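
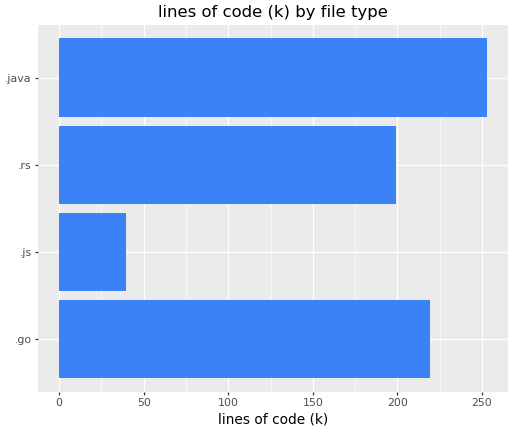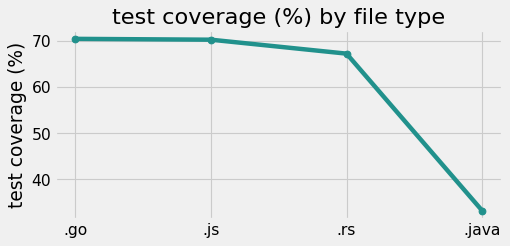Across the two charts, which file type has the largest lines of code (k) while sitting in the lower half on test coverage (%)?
.java

Chart 2 median test coverage (%) ≈ 70; below-median file types: .rs, .java. Among those, .java has the highest lines of code (k) (≈ 250).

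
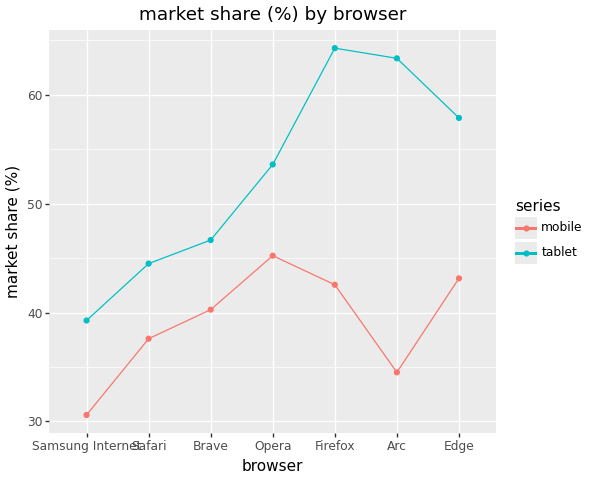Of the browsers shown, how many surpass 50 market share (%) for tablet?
4

Above 50: Opera, Firefox, Arc, Edge.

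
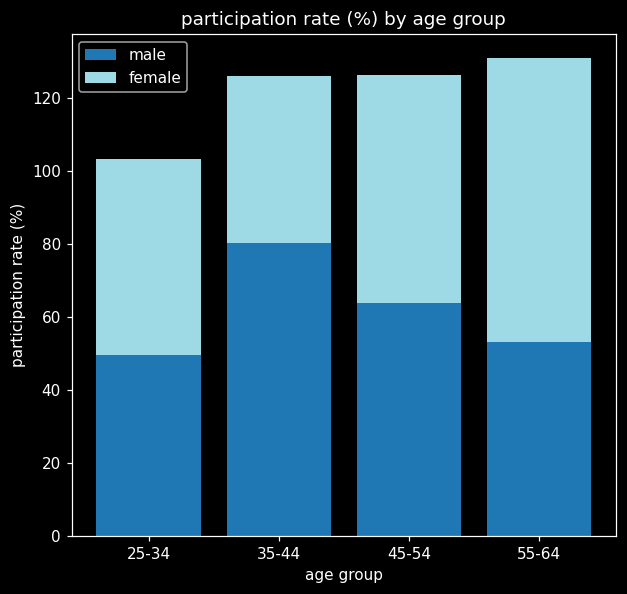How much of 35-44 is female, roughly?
≈ 40

female top ≈ 120, bottom ≈ 80; segment ≈ 40.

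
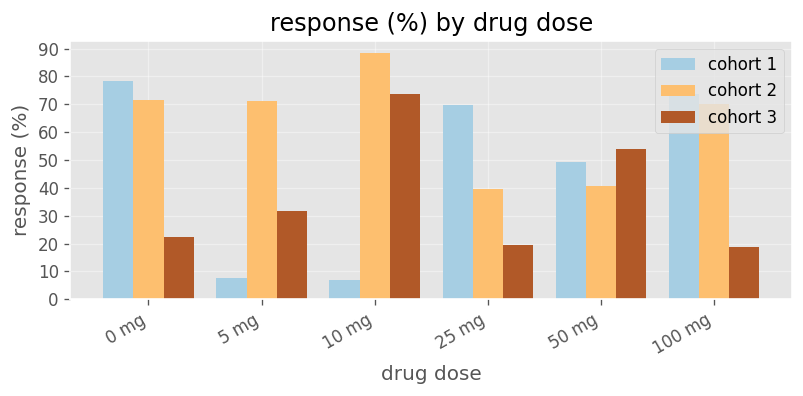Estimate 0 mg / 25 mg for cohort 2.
0 mg ≈ 70, 25 mg ≈ 40; 70/40 ≈ 1.75.

≈ 1.75×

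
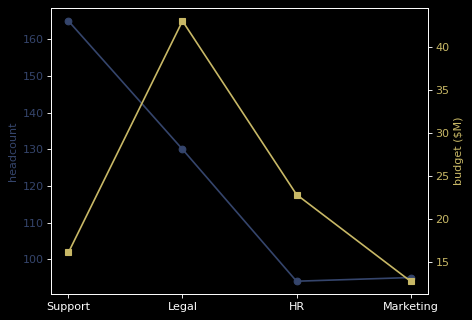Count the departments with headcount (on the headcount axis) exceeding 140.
Above 140: Support.

1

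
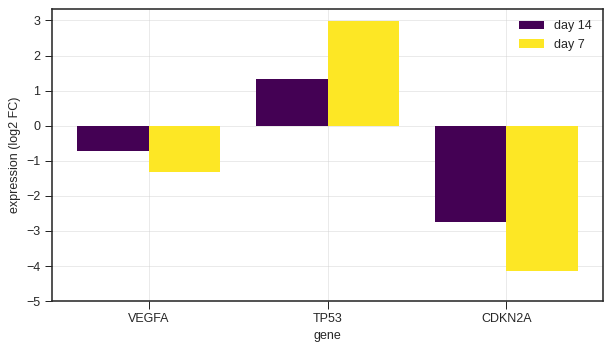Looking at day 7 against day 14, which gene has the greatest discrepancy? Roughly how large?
TP53, ≈ 2 log2 FC

TP53: day 7 ≈ 3, day 14 ≈ 1 → gap ≈ 2. Next-largest (CDKN2A) is only ≈ 1.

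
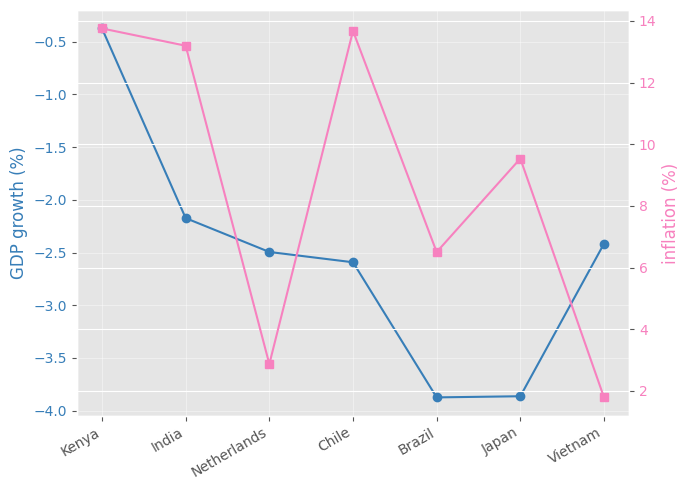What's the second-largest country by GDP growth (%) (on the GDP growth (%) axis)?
Top 3 (on the GDP growth (%) axis): Kenya ≈ -0.5, India ≈ -2.0, Vietnam ≈ -2.5.

India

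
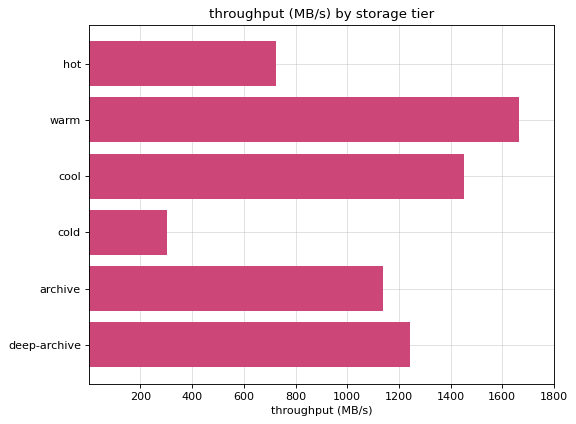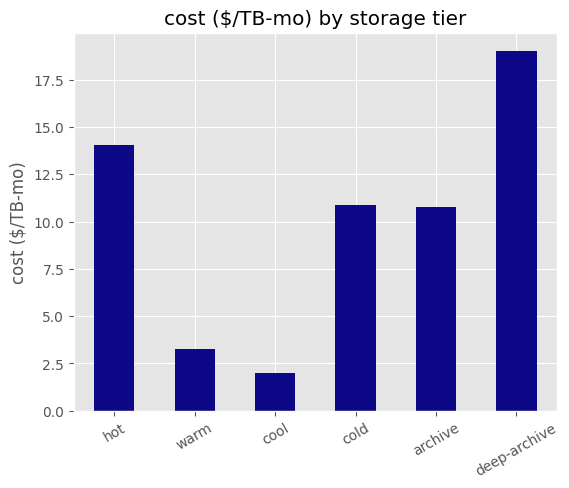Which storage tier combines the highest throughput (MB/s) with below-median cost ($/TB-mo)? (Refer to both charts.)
warm

Chart 2 median cost ($/TB-mo) ≈ 10; below-median storage tiers: warm, cool, archive. Among those, warm has the highest throughput (MB/s) (≈ 1600).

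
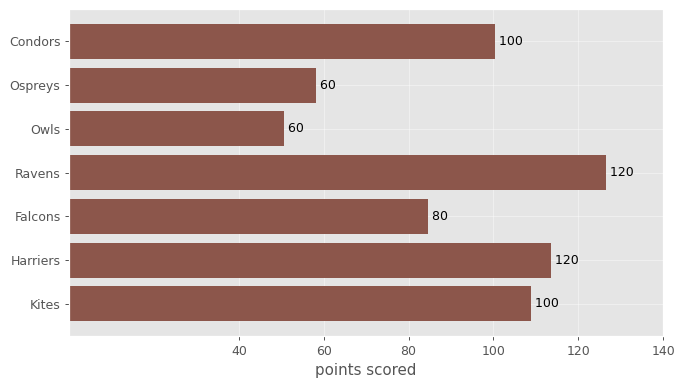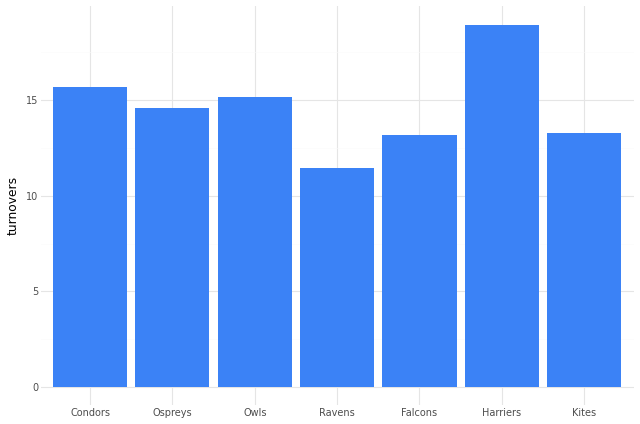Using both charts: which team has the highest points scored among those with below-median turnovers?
Chart 2 median turnovers ≈ 14; below-median teams: Ravens, Falcons, Kites. Among those, Ravens has the highest points scored (≈ 120).

Ravens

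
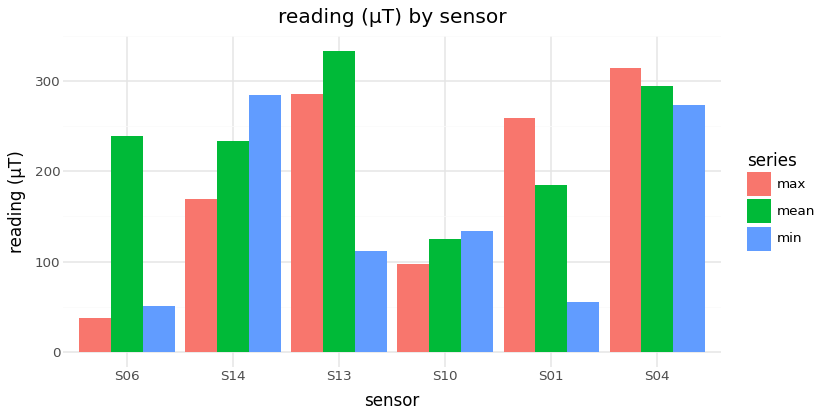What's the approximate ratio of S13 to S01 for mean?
S13 ≈ 350, S01 ≈ 200; 350/200 ≈ 1.75.

≈ 1.75×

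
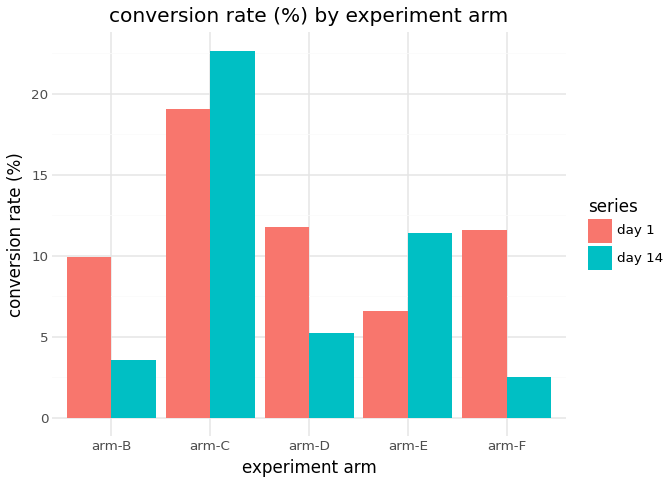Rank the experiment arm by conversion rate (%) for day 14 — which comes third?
arm-D

Top 4 for day 14: arm-C ≈ 22, arm-E ≈ 12, arm-D ≈ 6, arm-B ≈ 4.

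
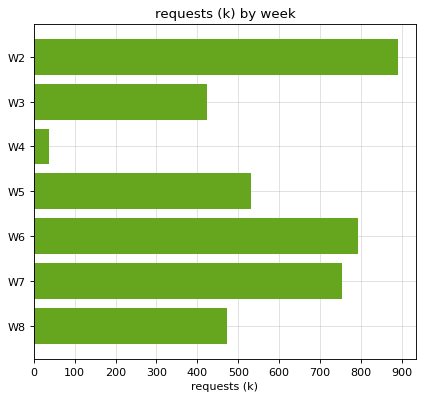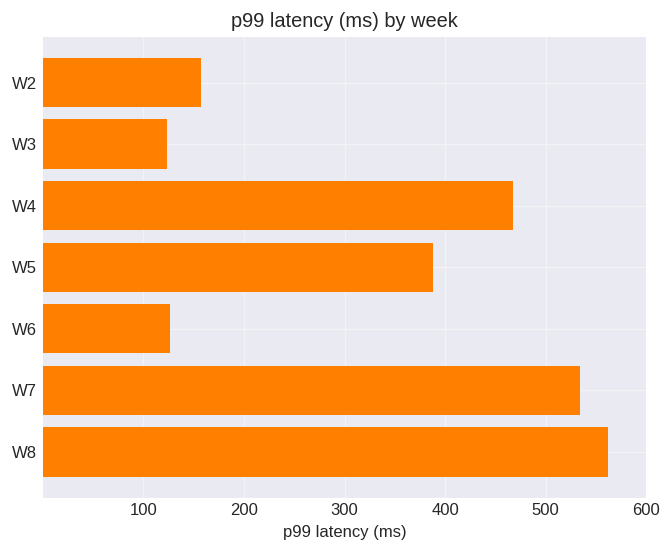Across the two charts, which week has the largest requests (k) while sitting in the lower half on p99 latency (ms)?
Chart 2 median p99 latency (ms) ≈ 400; below-median weeks: W2, W3, W6. Among those, W2 has the highest requests (k) (≈ 900).

W2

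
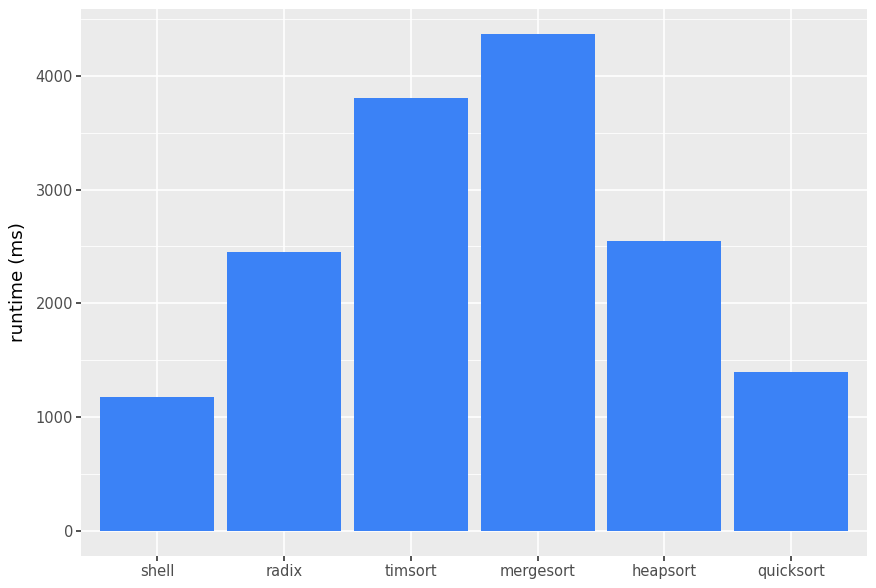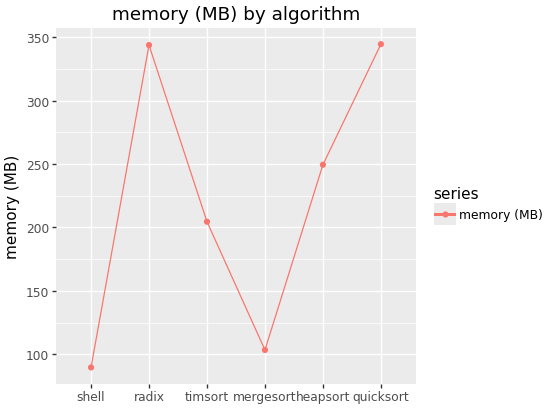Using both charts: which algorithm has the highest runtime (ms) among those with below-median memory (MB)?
mergesort

Chart 2 median memory (MB) ≈ 250; below-median algorithms: shell, timsort, mergesort. Among those, mergesort has the highest runtime (ms) (≈ 4500).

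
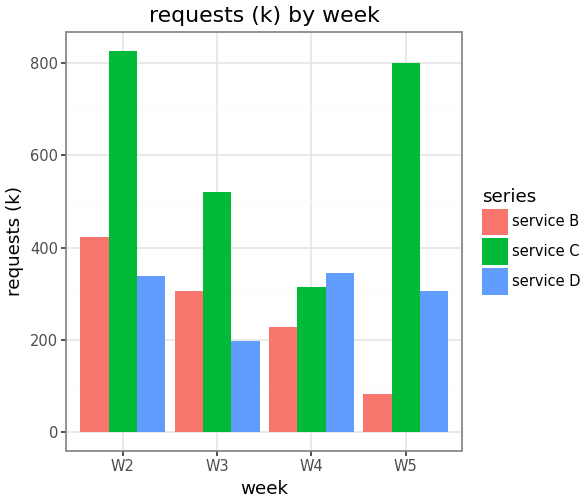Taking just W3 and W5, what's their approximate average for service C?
(500 + 800) / 2 ≈ 650.

≈ 650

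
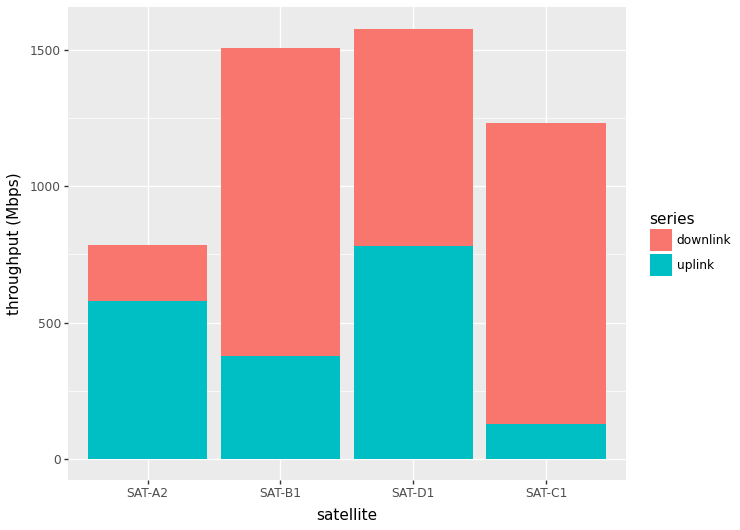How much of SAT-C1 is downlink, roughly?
≈ 1000

downlink top ≈ 1200, bottom ≈ 200; segment ≈ 1000.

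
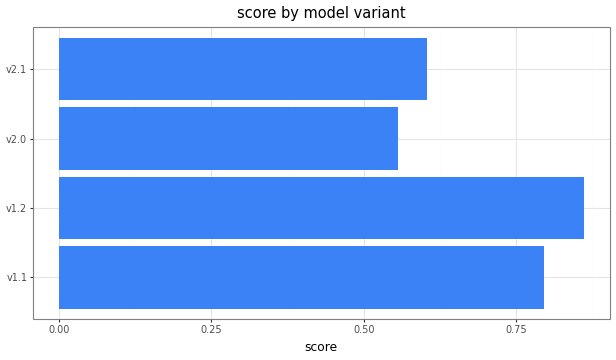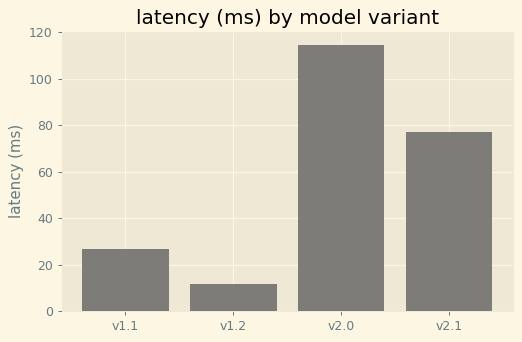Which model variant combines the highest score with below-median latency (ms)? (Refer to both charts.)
v1.2

Chart 2 median latency (ms) ≈ 60; below-median model variants: v1.1, v1.2. Among those, v1.2 has the highest score (≈ 0.9).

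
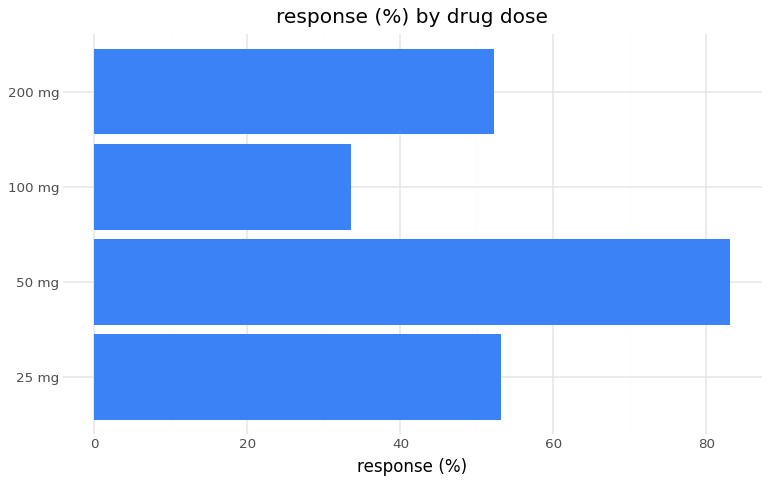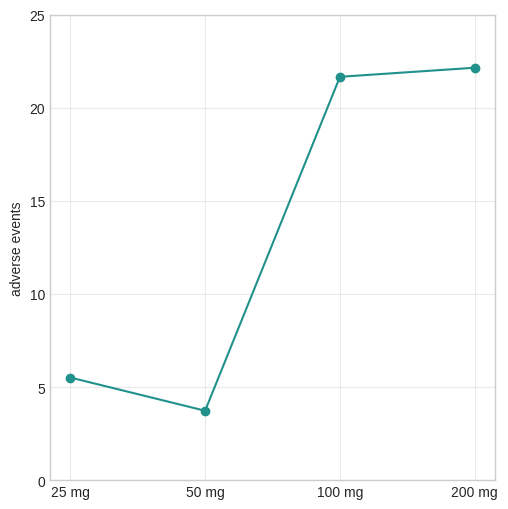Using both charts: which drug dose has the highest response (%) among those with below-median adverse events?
50 mg

Chart 2 median adverse events ≈ 15; below-median drug doses: 25 mg, 50 mg. Among those, 50 mg has the highest response (%) (≈ 80).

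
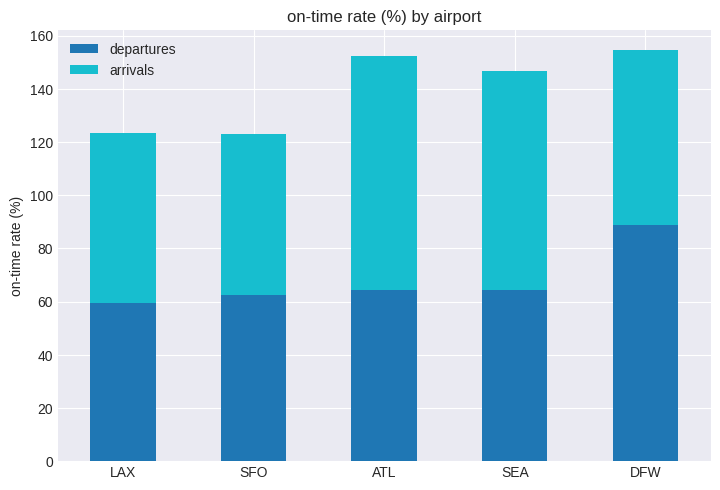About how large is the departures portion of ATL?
departures top ≈ 60, bottom ≈ 0; segment ≈ 60.

≈ 60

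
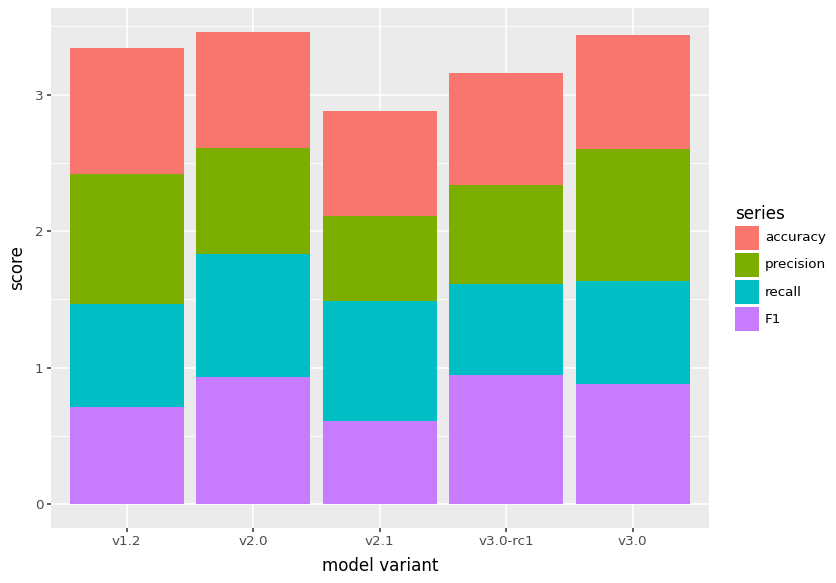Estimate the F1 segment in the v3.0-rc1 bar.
≈ 1.0

F1 top ≈ 1.0, bottom ≈ 0.0; segment ≈ 1.0.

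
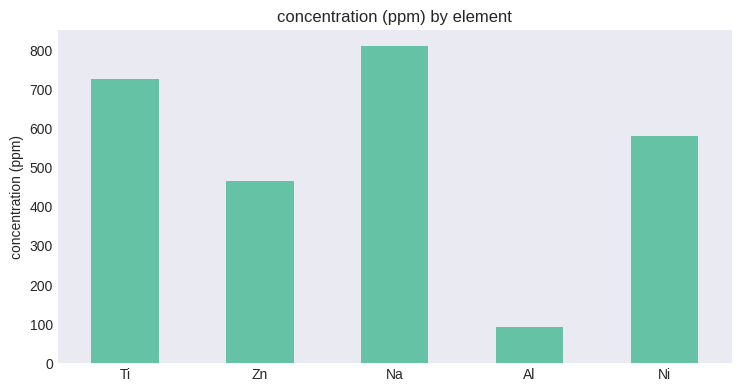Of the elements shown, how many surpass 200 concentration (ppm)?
4

Above 200: Ti, Zn, Na, Ni.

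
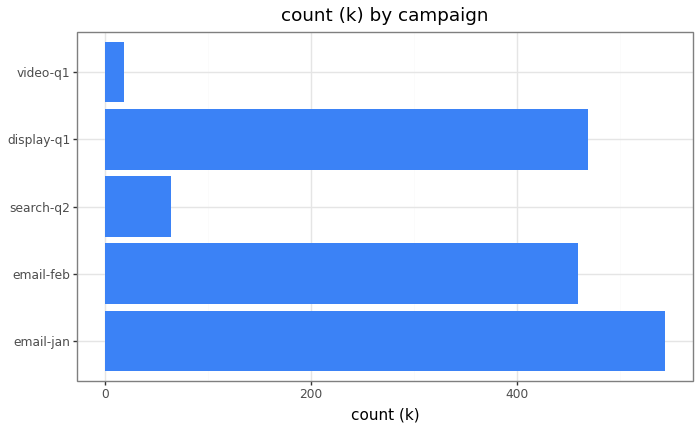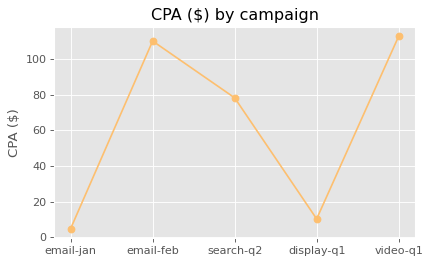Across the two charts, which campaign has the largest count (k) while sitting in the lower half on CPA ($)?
email-jan

Chart 2 median CPA ($) ≈ 80; below-median campaigns: email-jan, display-q1. Among those, email-jan has the highest count (k) (≈ 550).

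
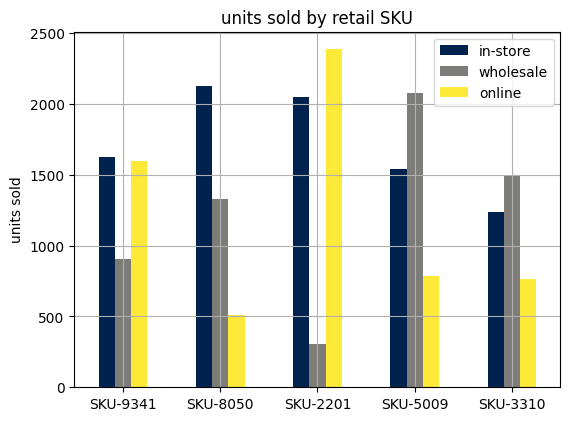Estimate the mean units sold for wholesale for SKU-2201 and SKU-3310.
≈ 900

(400 + 1400) / 2 ≈ 900.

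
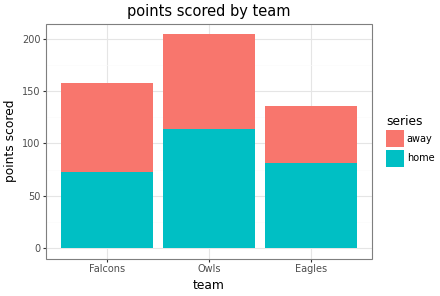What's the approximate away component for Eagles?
≈ 60

away top ≈ 140, bottom ≈ 80; segment ≈ 60.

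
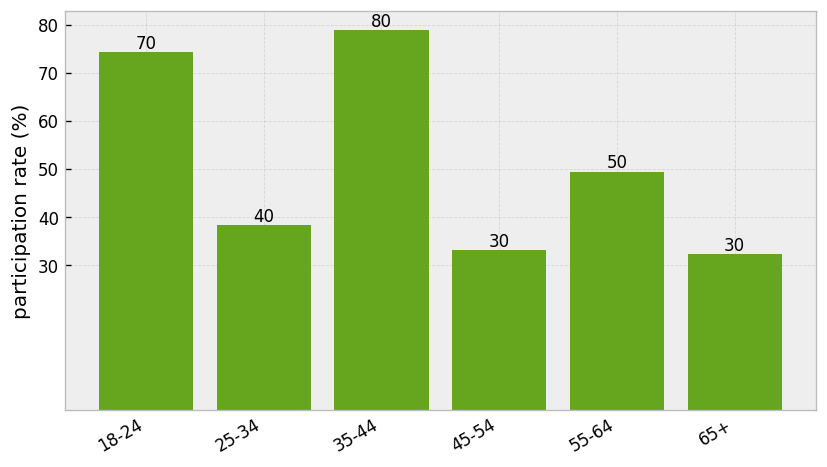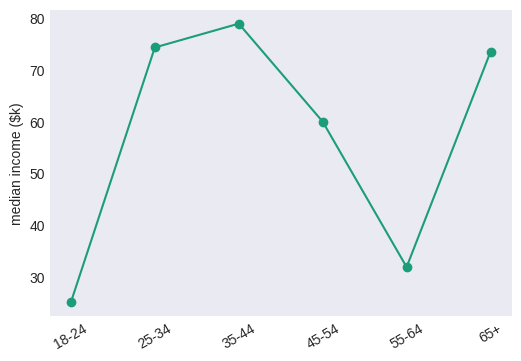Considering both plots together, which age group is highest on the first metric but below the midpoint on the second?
18-24

Chart 2 median median income ($k) ≈ 70; below-median age groups: 18-24, 45-54, 55-64. Among those, 18-24 has the highest participation rate (%) (≈ 70).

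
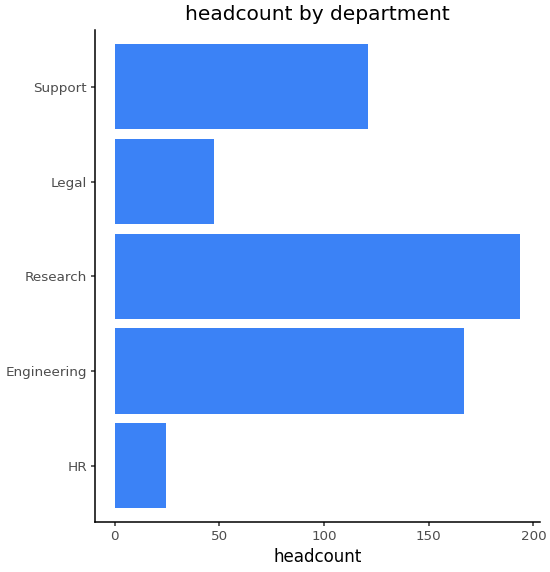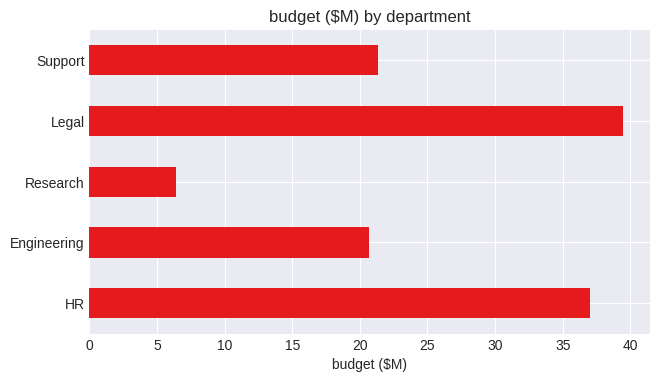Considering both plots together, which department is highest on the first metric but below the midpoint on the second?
Research

Chart 2 median budget ($M) ≈ 20; below-median departments: Engineering, Research. Among those, Research has the highest headcount (≈ 200).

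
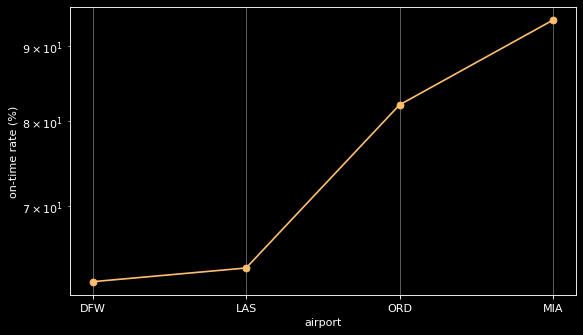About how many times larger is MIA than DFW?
≈ 1.58×

MIA ≈ 95, DFW ≈ 60; 95/60 ≈ 1.58.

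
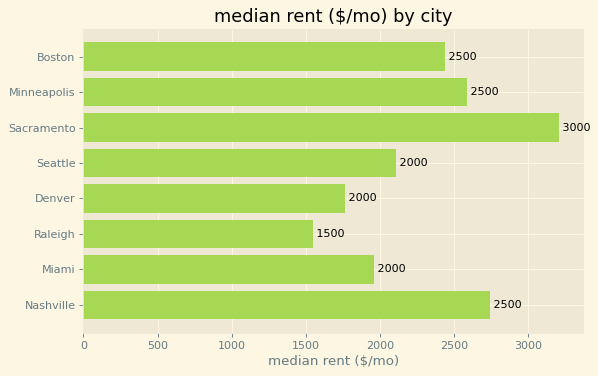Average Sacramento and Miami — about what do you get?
(3000 + 2000) / 2 ≈ 2500.

≈ 2500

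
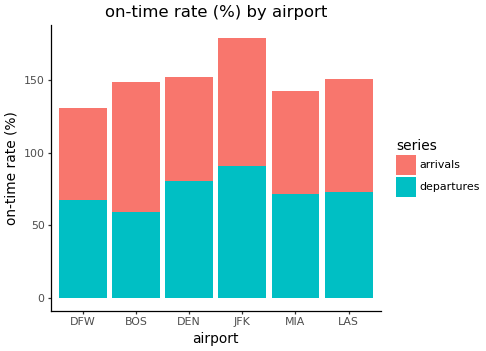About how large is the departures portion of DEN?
departures top ≈ 80, bottom ≈ 0; segment ≈ 80.

≈ 80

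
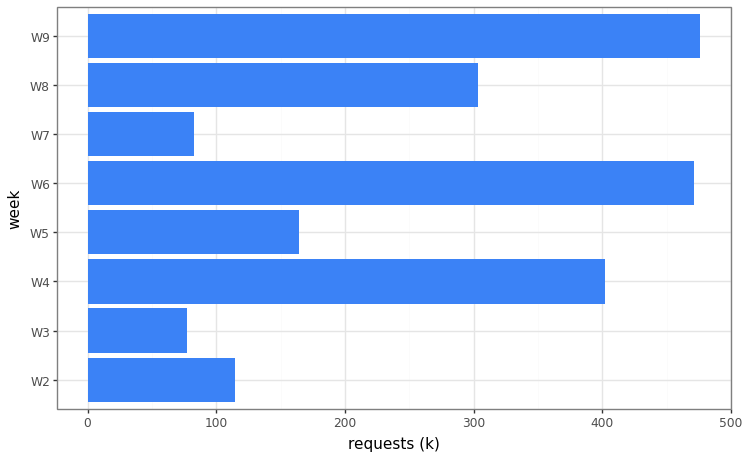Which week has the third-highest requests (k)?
Top 4: W9 ≈ 500, W6 ≈ 450, W4 ≈ 400, W8 ≈ 300.

W4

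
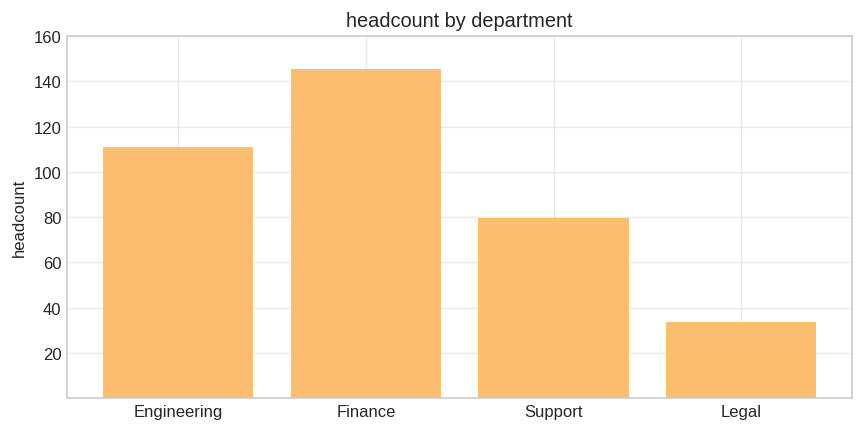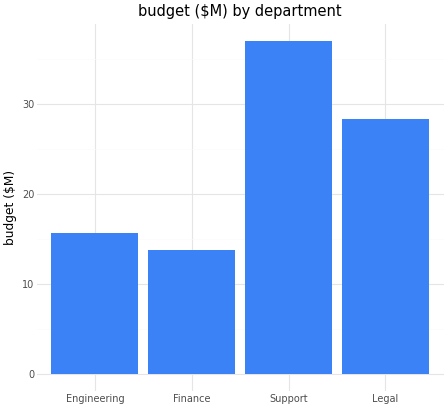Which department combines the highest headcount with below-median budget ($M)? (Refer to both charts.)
Finance

Chart 2 median budget ($M) ≈ 20; below-median departments: Engineering, Finance. Among those, Finance has the highest headcount (≈ 140).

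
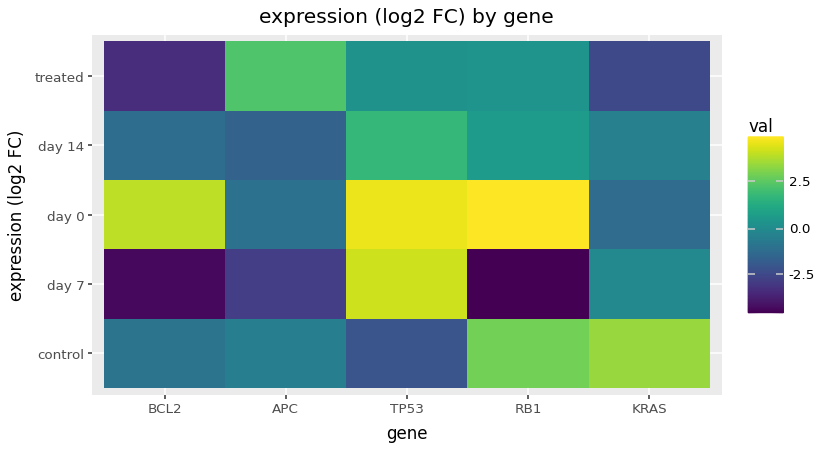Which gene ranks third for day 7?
Top 4 for day 7: TP53 ≈ 4, KRAS ≈ 0, APC ≈ -3, BCL2 ≈ -4.

APC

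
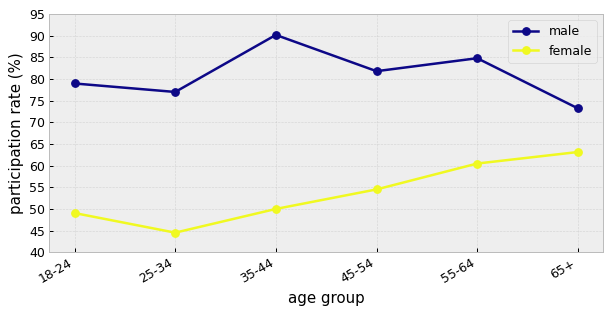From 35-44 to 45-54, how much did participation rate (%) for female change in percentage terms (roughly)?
≈ +10%

35-44 ≈ 50, 45-54 ≈ 55; (55 − 50) / 50 ≈ +10%.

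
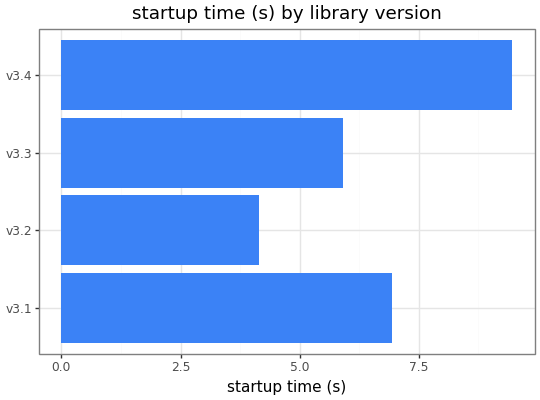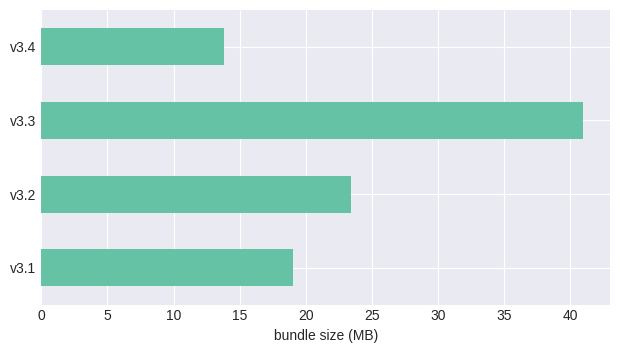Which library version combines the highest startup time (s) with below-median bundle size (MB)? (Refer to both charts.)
Chart 2 median bundle size (MB) ≈ 20; below-median library versions: v3.1, v3.4. Among those, v3.4 has the highest startup time (s) (≈ 9).

v3.4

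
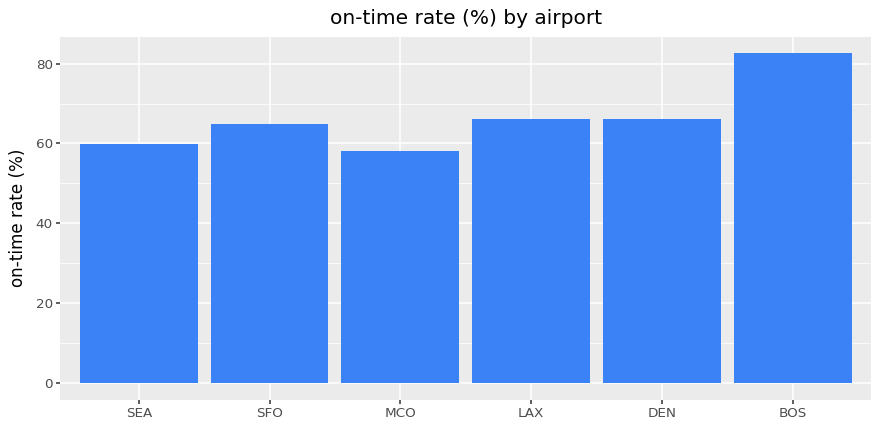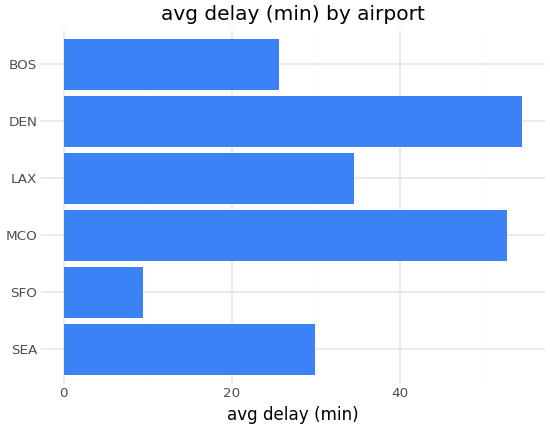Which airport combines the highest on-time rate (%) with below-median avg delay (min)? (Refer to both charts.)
BOS

Chart 2 median avg delay (min) ≈ 30; below-median airports: SEA, SFO, BOS. Among those, BOS has the highest on-time rate (%) (≈ 80).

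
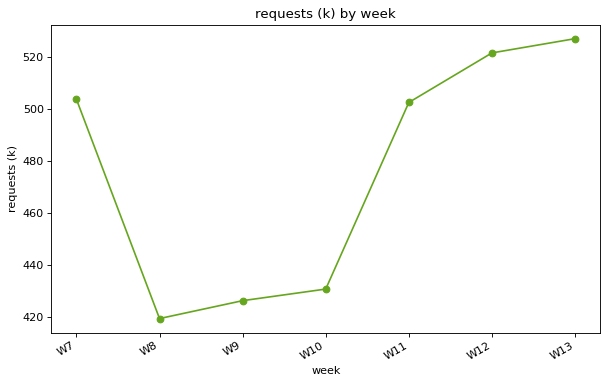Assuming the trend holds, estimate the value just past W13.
≈ 545

Last three: 500, 520, 530 → slope ≈ 15/step → next ≈ 545.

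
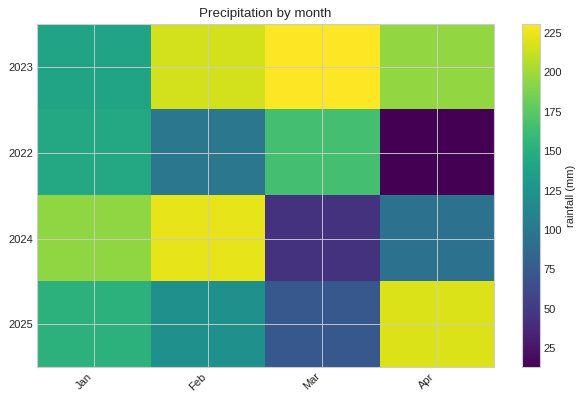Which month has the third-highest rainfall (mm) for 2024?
Apr

Top 4 for 2024: Feb ≈ 220, Jan ≈ 200, Apr ≈ 100, Mar ≈ 40.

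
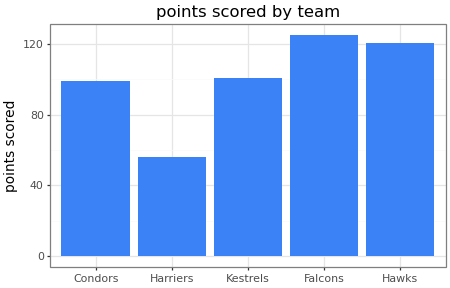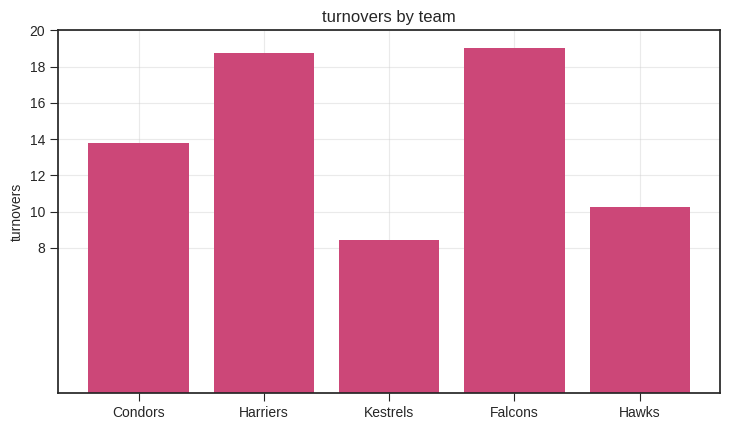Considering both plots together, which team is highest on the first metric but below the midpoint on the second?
Chart 2 median turnovers ≈ 14; below-median teams: Kestrels, Hawks. Among those, Hawks has the highest points scored (≈ 120).

Hawks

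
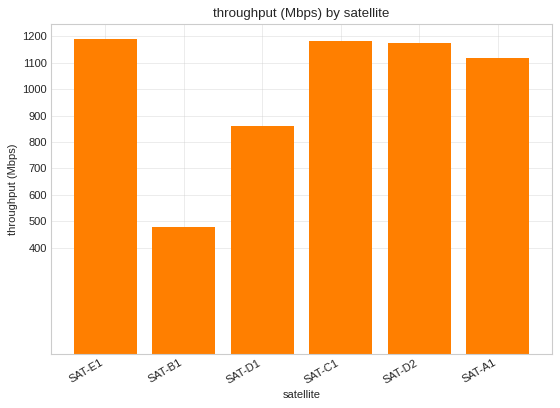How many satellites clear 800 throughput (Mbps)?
Above 800: SAT-E1, SAT-D1, SAT-C1, SAT-D2, SAT-A1.

5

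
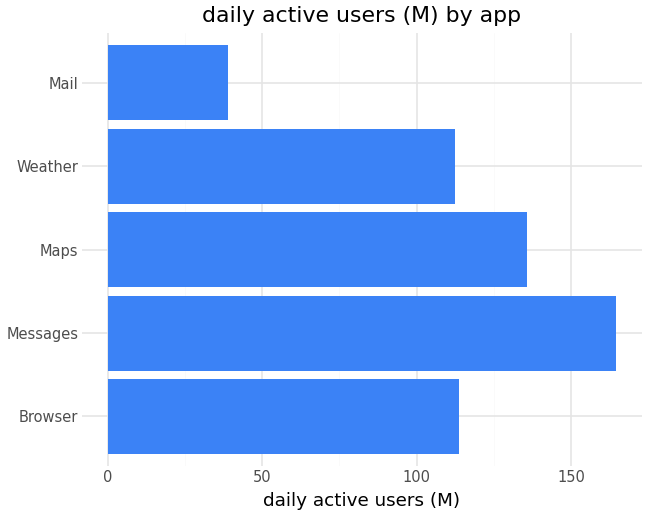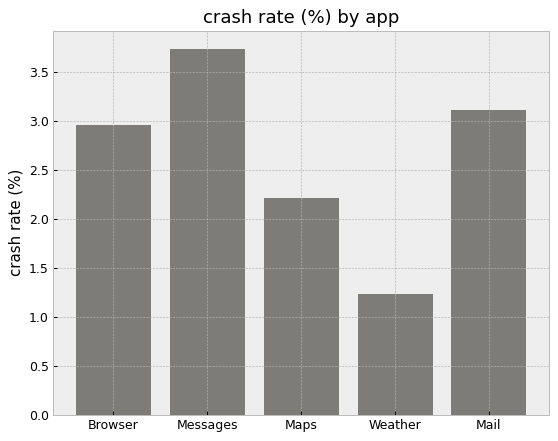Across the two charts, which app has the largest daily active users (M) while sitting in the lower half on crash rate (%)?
Chart 2 median crash rate (%) ≈ 3; below-median apps: Maps, Weather. Among those, Maps has the highest daily active users (M) (≈ 140).

Maps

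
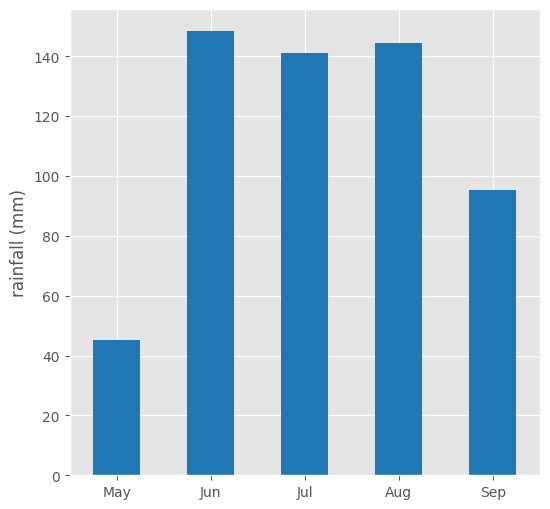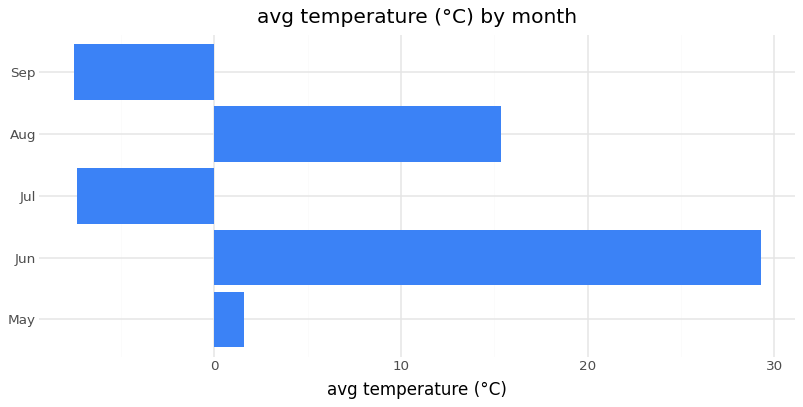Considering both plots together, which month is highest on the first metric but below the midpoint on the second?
Chart 2 median avg temperature (°C) ≈ 0; below-median months: Jul, Sep. Among those, Jul has the highest rainfall (mm) (≈ 140).

Jul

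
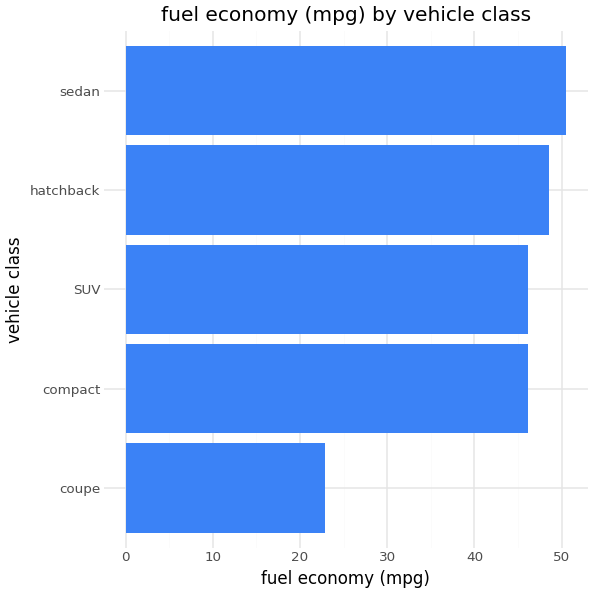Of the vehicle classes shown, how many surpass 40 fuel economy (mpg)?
Above 40: compact, SUV, hatchback, sedan.

4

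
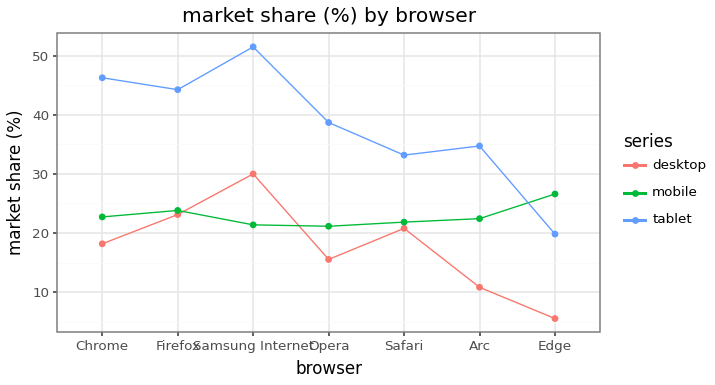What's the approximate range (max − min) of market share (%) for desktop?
Max Samsung Internet ≈ 30, min Edge ≈ 5; range ≈ 25.

≈ 25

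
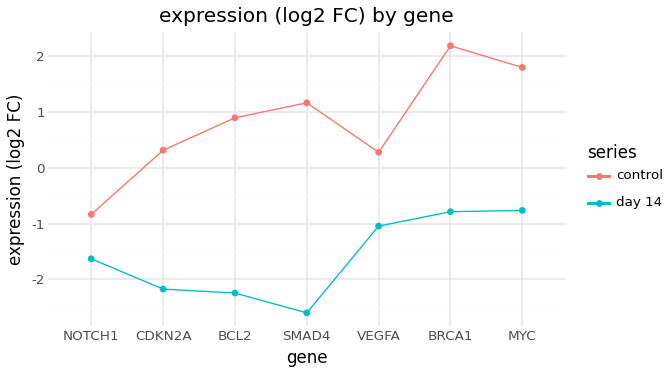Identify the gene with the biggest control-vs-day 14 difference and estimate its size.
SMAD4, ≈ 3.5 log2 FC

SMAD4: control ≈ 1.0, day 14 ≈ -2.5 → gap ≈ 3.5. Next-largest (BCL2) is only ≈ 3.0.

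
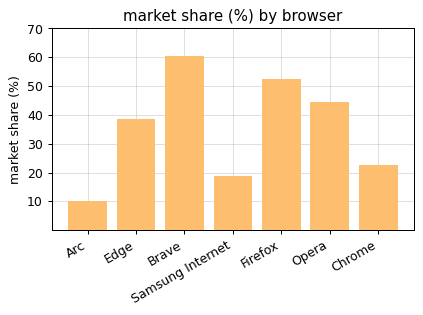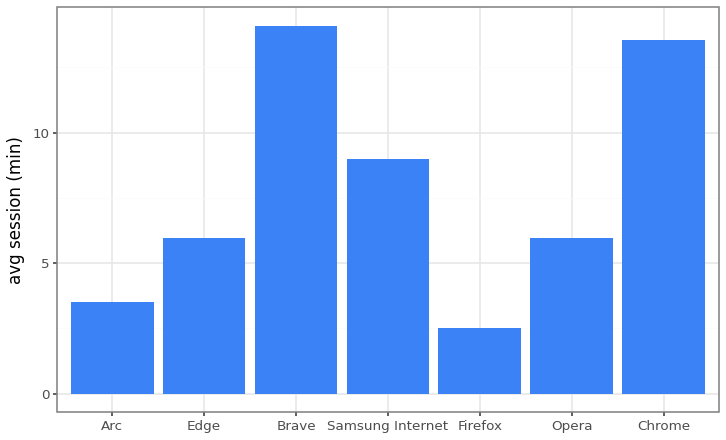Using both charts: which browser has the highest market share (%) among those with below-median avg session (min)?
Firefox

Chart 2 median avg session (min) ≈ 6; below-median browsers: Arc, Firefox, Opera. Among those, Firefox has the highest market share (%) (≈ 50).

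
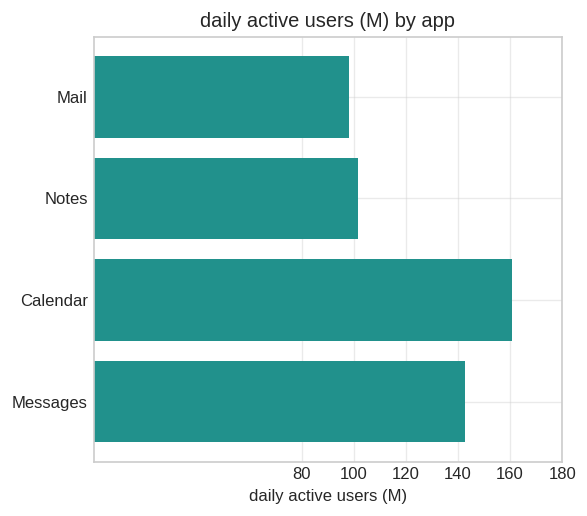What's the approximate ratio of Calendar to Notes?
Calendar ≈ 160, Notes ≈ 100; 160/100 ≈ 1.6.

≈ 1.6×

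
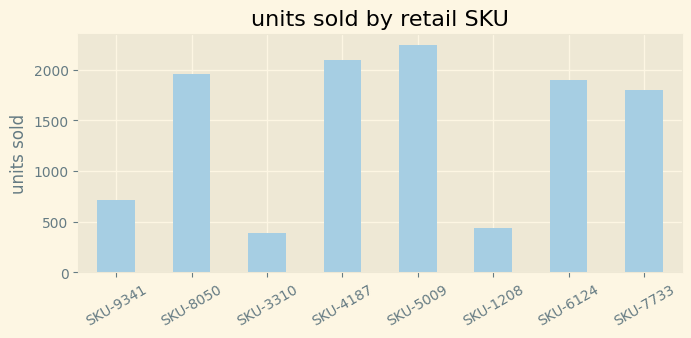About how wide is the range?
≈ 1800

Max SKU-5009 ≈ 2200, min SKU-3310 ≈ 400; range ≈ 1800.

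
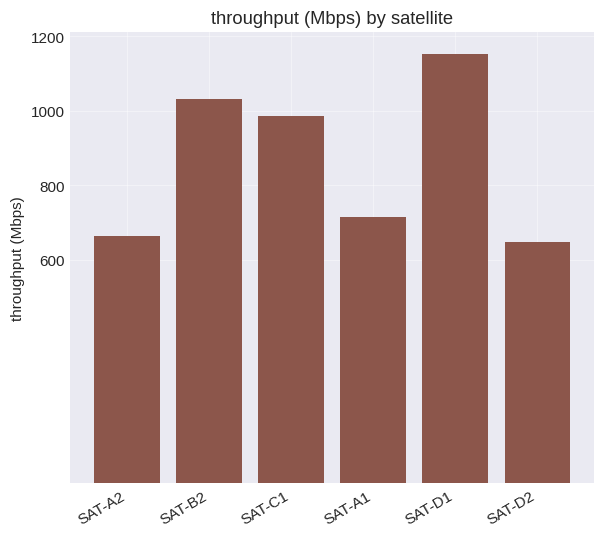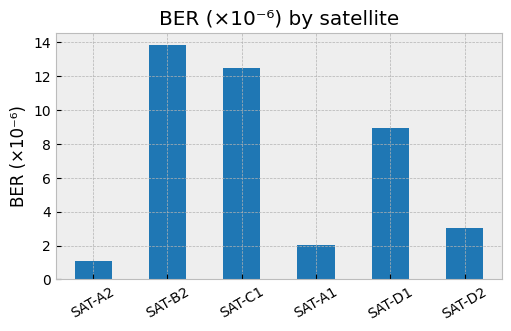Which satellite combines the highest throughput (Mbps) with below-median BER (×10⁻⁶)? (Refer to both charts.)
SAT-A1

Chart 2 median BER (×10⁻⁶) ≈ 6; below-median satellites: SAT-A2, SAT-A1, SAT-D2. Among those, SAT-A1 has the highest throughput (Mbps) (≈ 800).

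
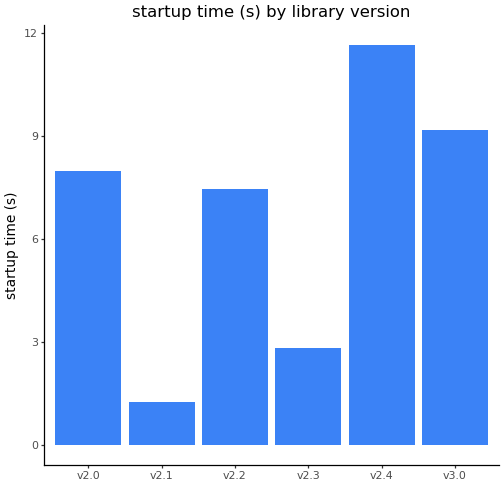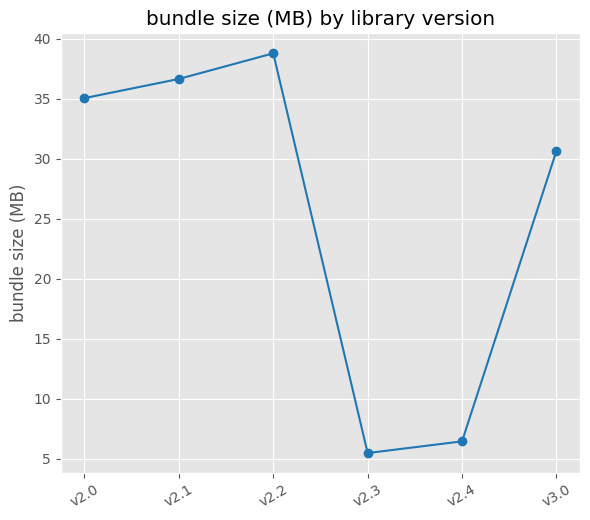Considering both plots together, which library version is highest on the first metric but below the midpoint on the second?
v2.4

Chart 2 median bundle size (MB) ≈ 35; below-median library versions: v2.3, v2.4, v3.0. Among those, v2.4 has the highest startup time (s) (≈ 12).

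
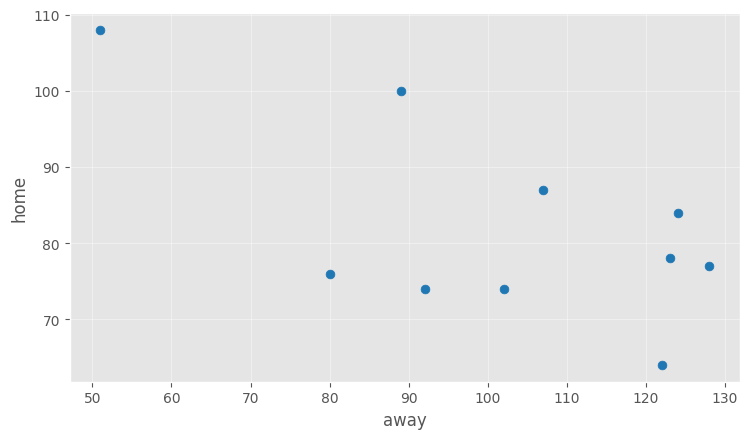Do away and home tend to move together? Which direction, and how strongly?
negative, moderate

Points are negatively correlated; moderate (|r| ≈ 0.6).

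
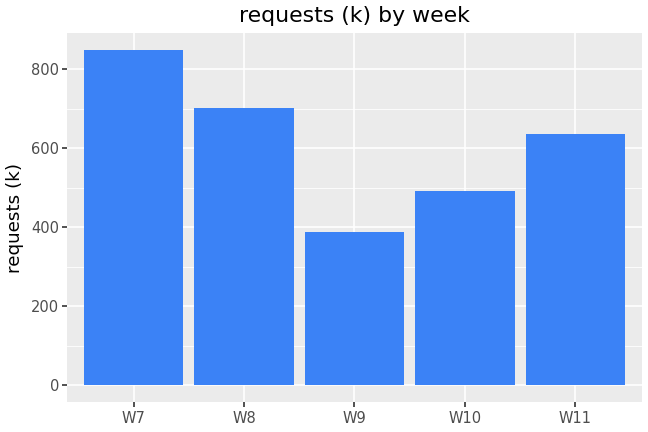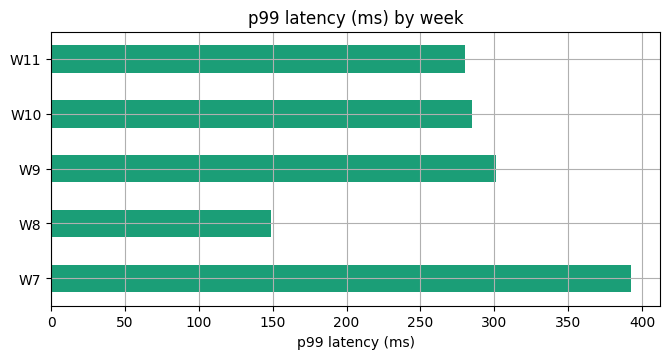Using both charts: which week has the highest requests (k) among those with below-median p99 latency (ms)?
Chart 2 median p99 latency (ms) ≈ 300; below-median weeks: W8, W11. Among those, W8 has the highest requests (k) (≈ 700).

W8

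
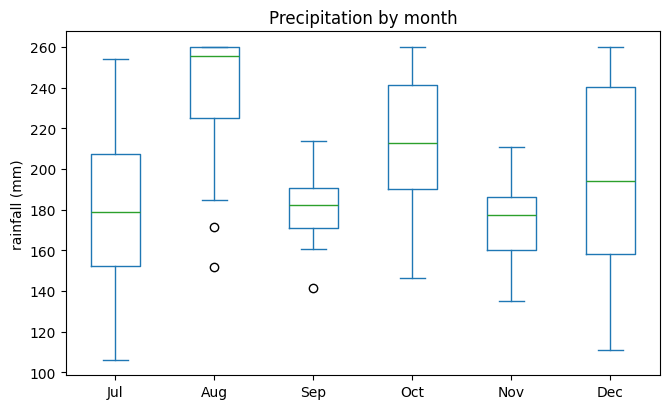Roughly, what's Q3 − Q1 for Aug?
Q3 ≈ 260, Q1 ≈ 230; IQR ≈ 30.

≈ 30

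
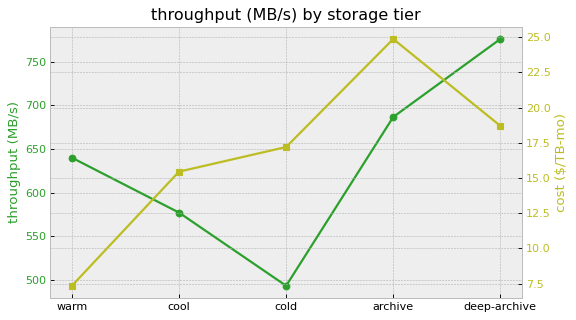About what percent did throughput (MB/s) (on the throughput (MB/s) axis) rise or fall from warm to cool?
warm ≈ 650, cool ≈ 575; (575 − 650) / 650 ≈ -11.5%.

≈ -11.5%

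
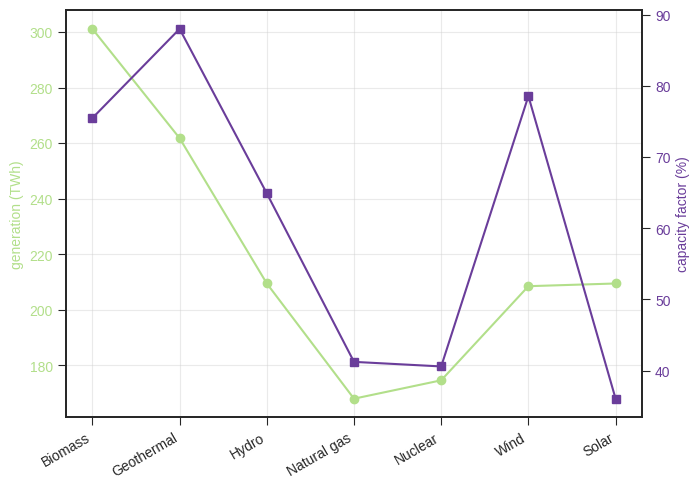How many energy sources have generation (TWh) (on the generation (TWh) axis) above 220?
Above 220: Biomass, Geothermal.

2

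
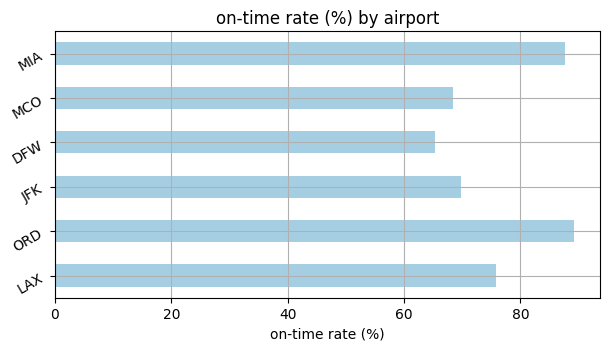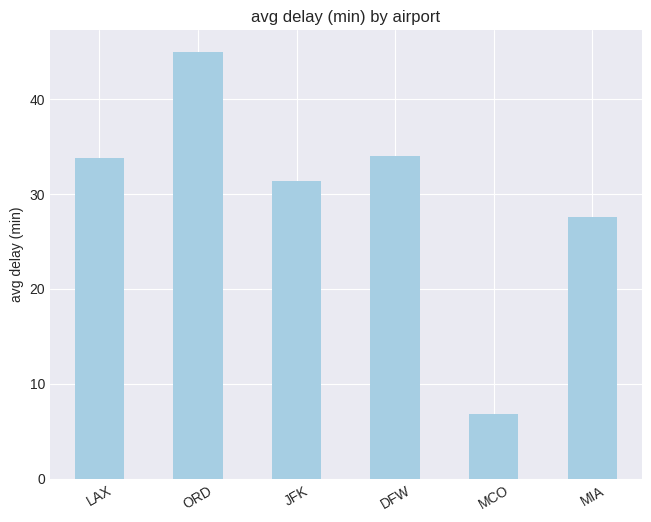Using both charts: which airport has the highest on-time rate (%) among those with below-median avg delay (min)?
MIA

Chart 2 median avg delay (min) ≈ 35; below-median airports: JFK, MCO, MIA. Among those, MIA has the highest on-time rate (%) (≈ 90).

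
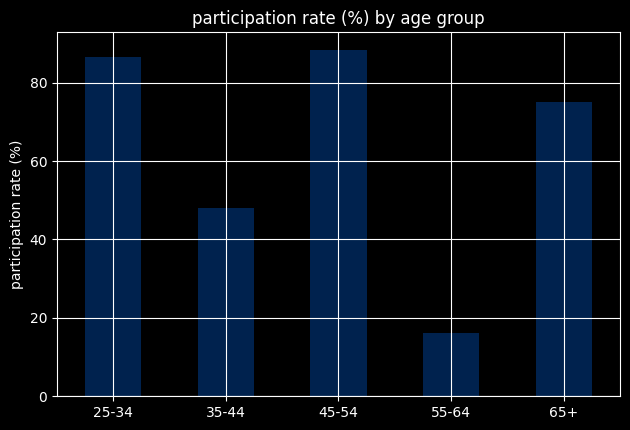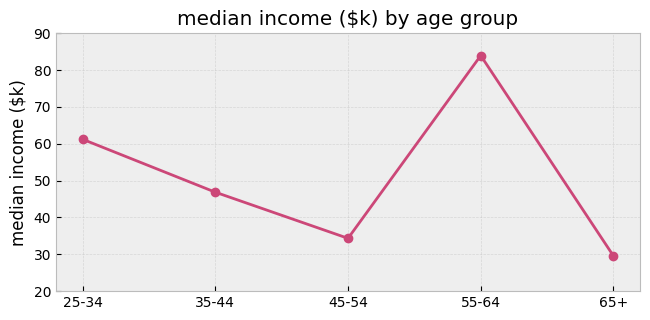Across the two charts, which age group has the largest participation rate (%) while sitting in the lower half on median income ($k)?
Chart 2 median median income ($k) ≈ 50; below-median age groups: 45-54, 65+. Among those, 45-54 has the highest participation rate (%) (≈ 90).

45-54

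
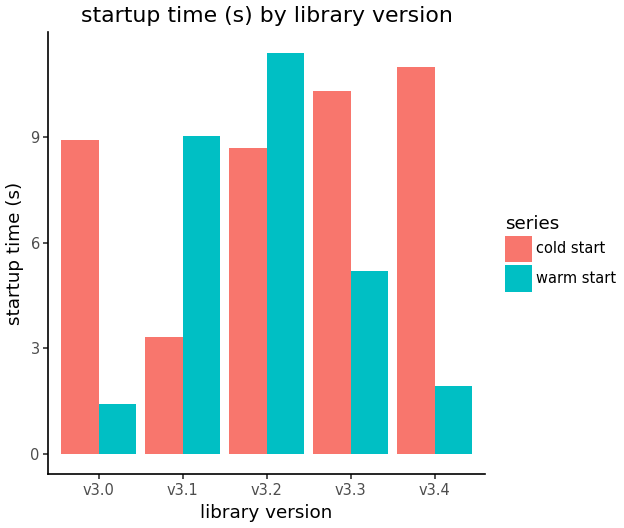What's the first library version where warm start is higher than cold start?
v3.1

v3.0: warm start ≈ 1 vs cold start ≈ 9 (not yet); v3.1: warm start ≈ 9 vs cold start ≈ 3 (first crossover).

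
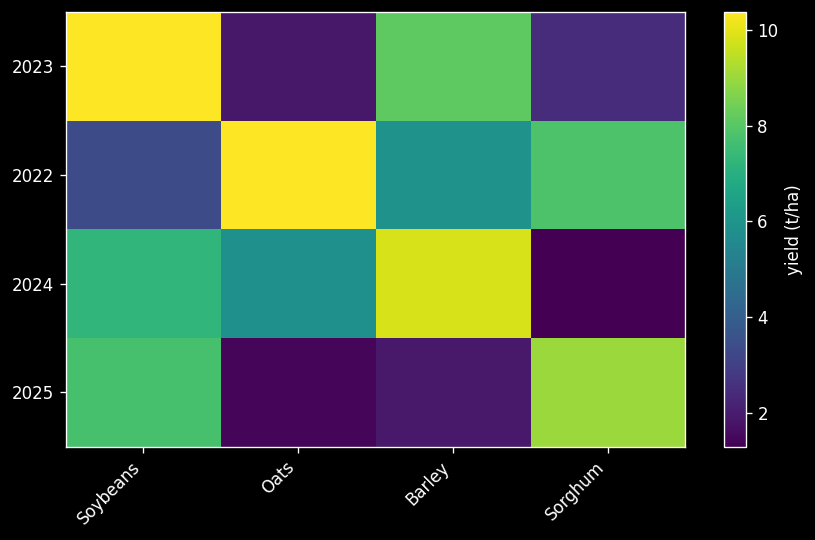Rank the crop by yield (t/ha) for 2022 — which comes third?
Barley

Top 4 for 2022: Oats ≈ 10, Sorghum ≈ 8, Barley ≈ 6, Soybeans ≈ 3.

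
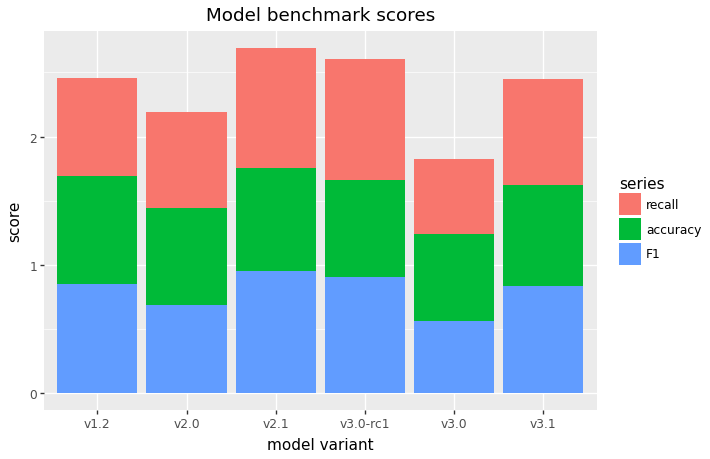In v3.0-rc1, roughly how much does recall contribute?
≈ 1.0

recall top ≈ 2.5, bottom ≈ 1.5; segment ≈ 1.0.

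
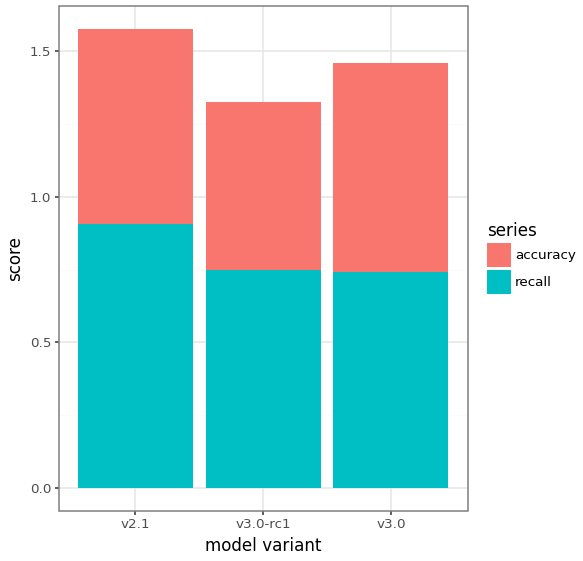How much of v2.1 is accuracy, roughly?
accuracy top ≈ 1.6, bottom ≈ 1.0; segment ≈ 0.6.

≈ 0.6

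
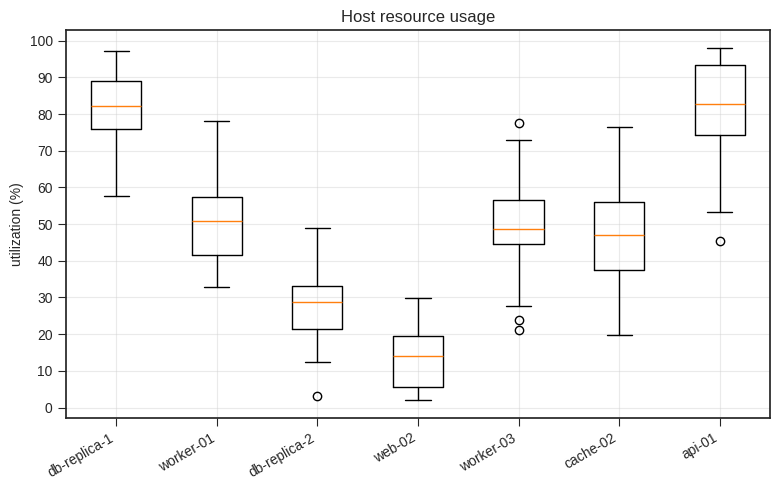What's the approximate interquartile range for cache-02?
Q3 ≈ 60, Q1 ≈ 40; IQR ≈ 20.

≈ 20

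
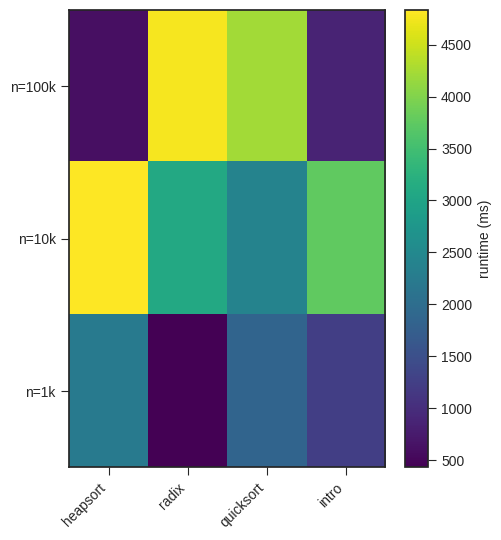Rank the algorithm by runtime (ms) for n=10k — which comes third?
Top 4 for n=10k: heapsort ≈ 5000, intro ≈ 4000, radix ≈ 3000, quicksort ≈ 2500.

radix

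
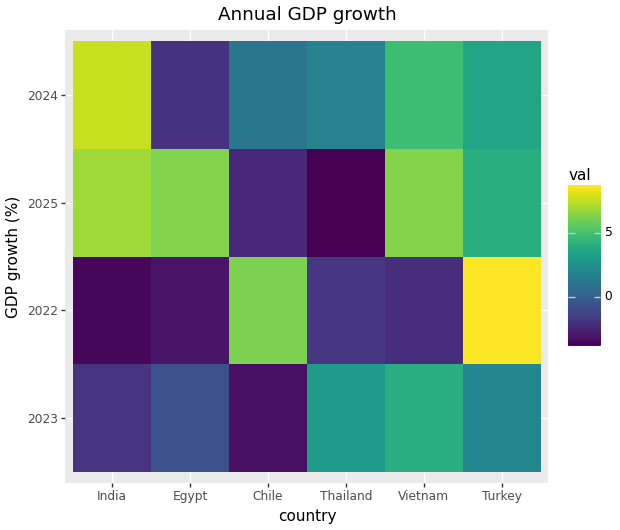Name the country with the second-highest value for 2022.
Top 3 for 2022: Turkey ≈ 8, Chile ≈ 6, Thailand ≈ -2.

Chile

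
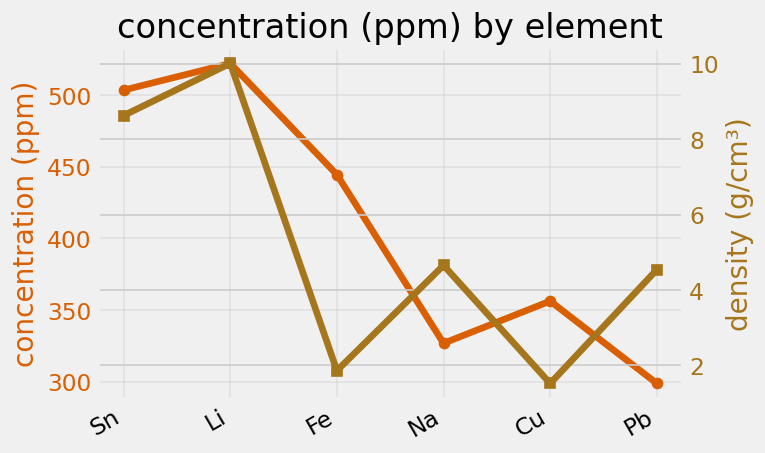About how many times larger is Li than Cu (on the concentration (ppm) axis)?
Li ≈ 520, Cu ≈ 360; 520/360 ≈ 1.44.

≈ 1.44×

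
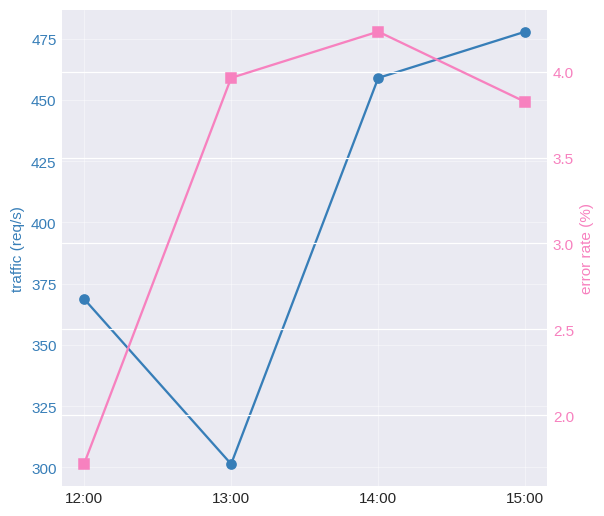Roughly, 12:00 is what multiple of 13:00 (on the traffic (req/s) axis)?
12:00 ≈ 360, 13:00 ≈ 300; 360/300 ≈ 1.2.

≈ 1.2×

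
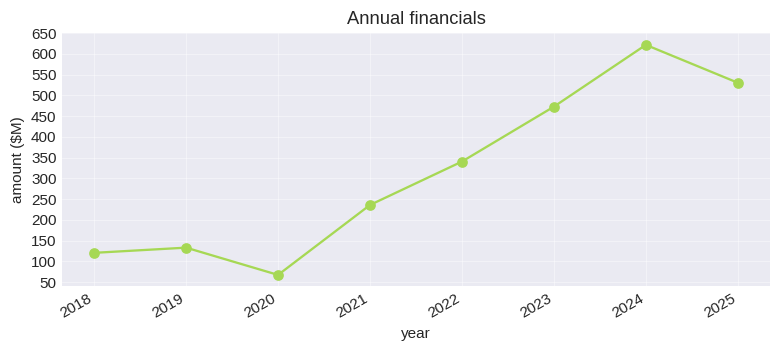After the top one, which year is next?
Top 3: 2024 ≈ 600, 2025 ≈ 550, 2023 ≈ 450.

2025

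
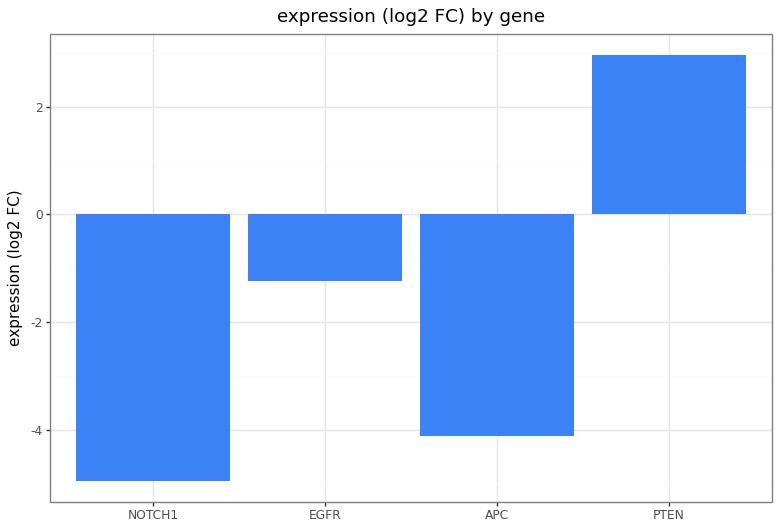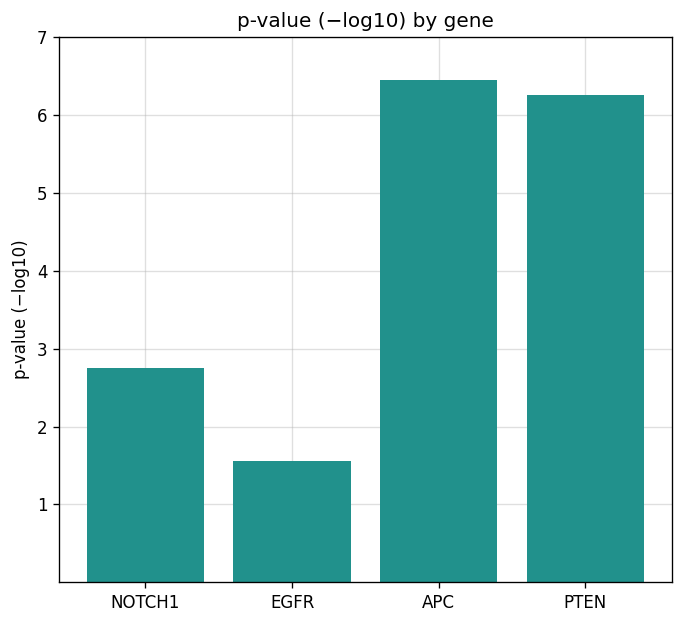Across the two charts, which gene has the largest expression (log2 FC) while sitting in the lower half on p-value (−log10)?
Chart 2 median p-value (−log10) ≈ 5; below-median genes: NOTCH1, EGFR. Among those, EGFR has the highest expression (log2 FC) (≈ -1).

EGFR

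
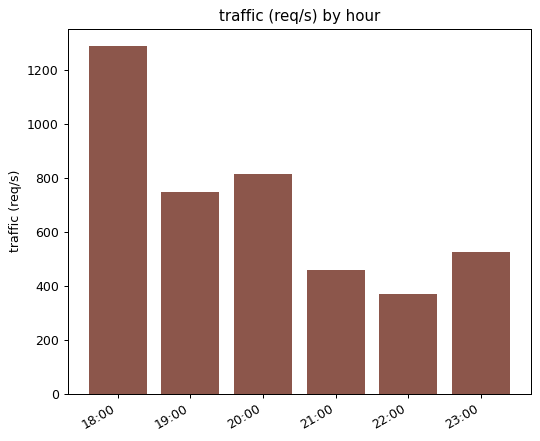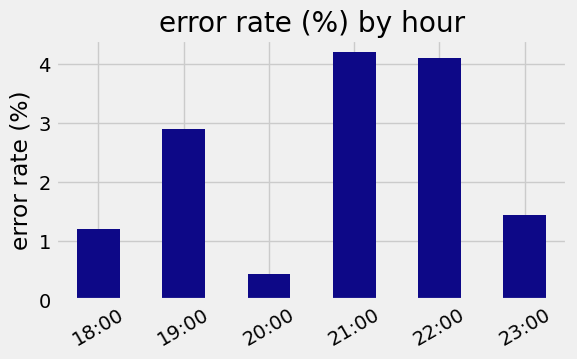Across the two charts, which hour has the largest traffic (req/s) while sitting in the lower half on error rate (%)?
18:00

Chart 2 median error rate (%) ≈ 2; below-median hours: 18:00, 20:00, 23:00. Among those, 18:00 has the highest traffic (req/s) (≈ 1200).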